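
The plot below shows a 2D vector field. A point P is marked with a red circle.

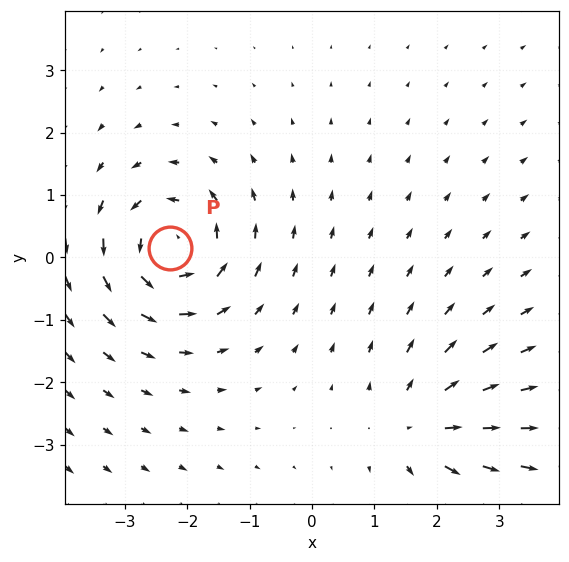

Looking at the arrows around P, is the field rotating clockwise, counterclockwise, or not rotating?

counterclockwise

Near P at (-2.3, 0.1) the arrows circulate counterclockwise. The curl (z-component) there is about +5; positive curl means counterclockwise rotation.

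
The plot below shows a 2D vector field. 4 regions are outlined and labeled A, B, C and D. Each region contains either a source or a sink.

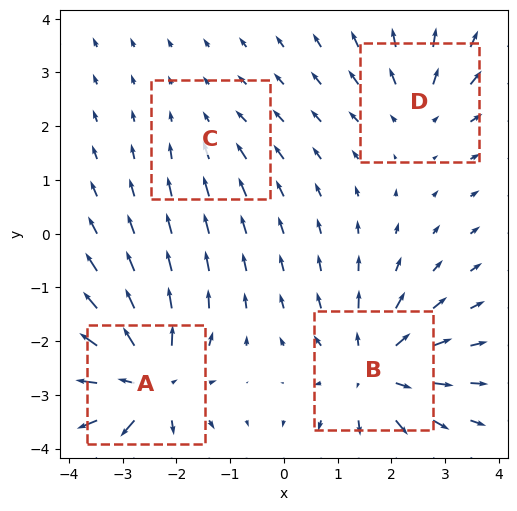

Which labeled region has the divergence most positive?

Divergence at each region's feature centre — A: about +7, B: about +5, C: about -2, D: about +3. Region A is most positive.

A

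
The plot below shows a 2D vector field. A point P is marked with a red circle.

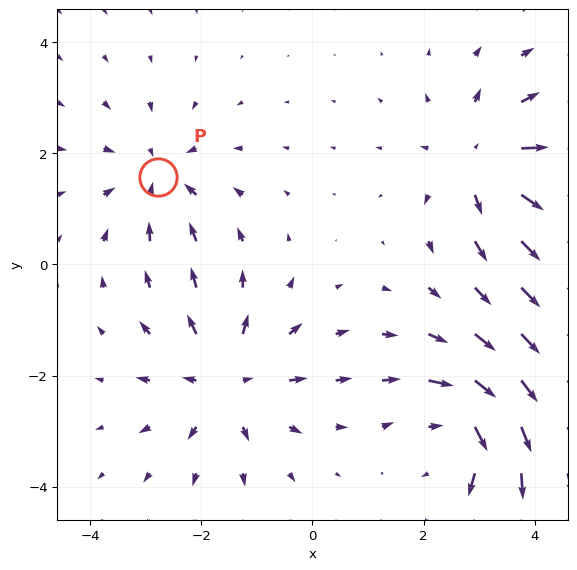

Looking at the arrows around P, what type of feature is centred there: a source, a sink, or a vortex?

At P (-2.8, 1.6) the arrows converge inward. Divergence about -3, curl ≈0 — negative divergence with near-zero curl is a sink.

sink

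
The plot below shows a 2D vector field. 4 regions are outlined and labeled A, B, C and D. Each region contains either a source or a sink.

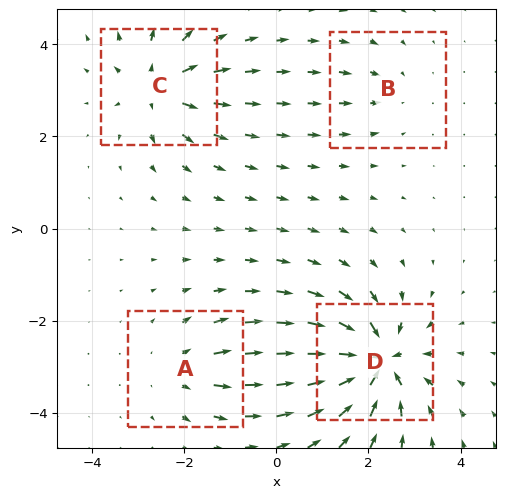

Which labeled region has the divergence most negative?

D

Divergence at each region's feature centre — A: about +4, B: about -3, C: about +6, D: about -9. Region D is most negative.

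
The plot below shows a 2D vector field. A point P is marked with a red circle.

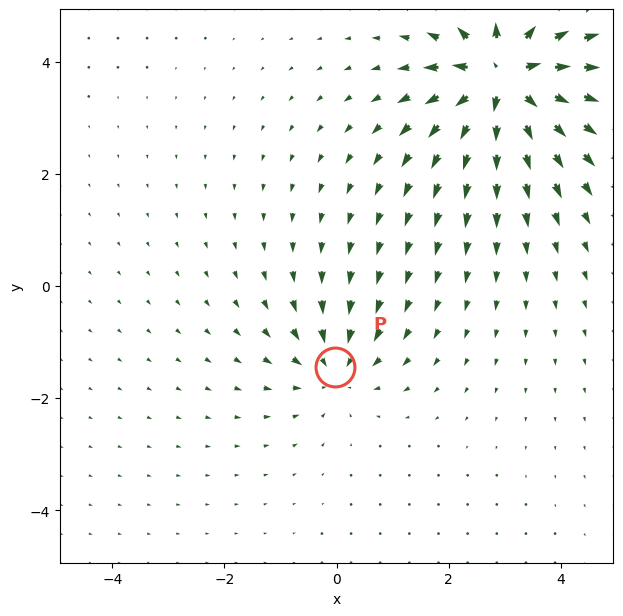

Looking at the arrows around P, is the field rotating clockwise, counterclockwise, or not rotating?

not rotating

Near P at (-0.0, -1.5) the arrows show no circulation. The curl there is ≈0.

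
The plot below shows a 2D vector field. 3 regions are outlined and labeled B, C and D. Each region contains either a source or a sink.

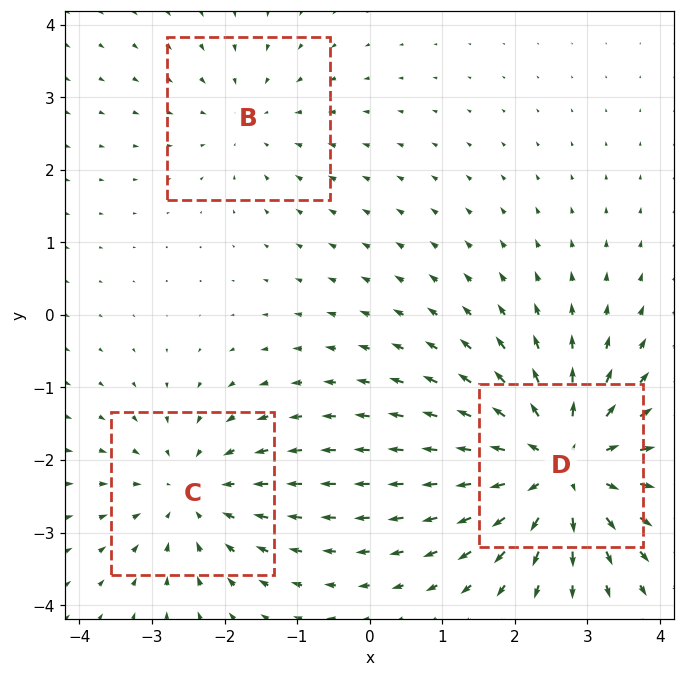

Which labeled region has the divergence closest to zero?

B

Divergence at each region's feature centre — B: about -2, C: about -3, D: about +5. Region B is closest to zero.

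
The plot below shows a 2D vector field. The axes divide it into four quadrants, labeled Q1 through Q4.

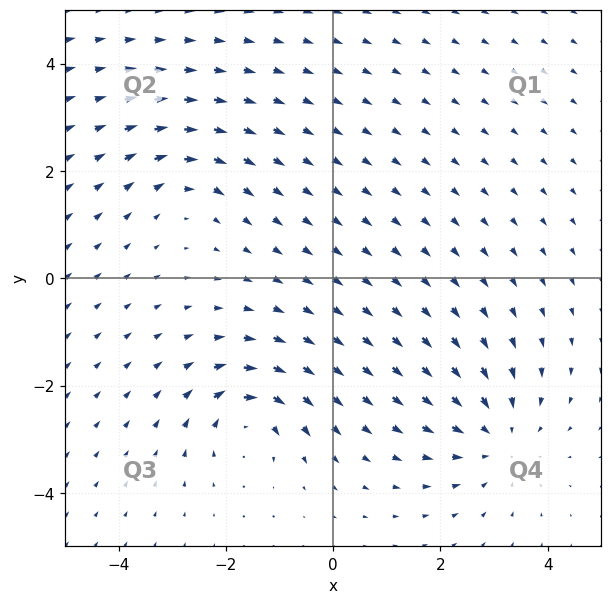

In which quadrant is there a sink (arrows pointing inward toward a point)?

Q4

The sink sits at approximately (3.1, -3.0), which lies in quadrant Q4. The divergence there is about -4, negative as expected for a sink.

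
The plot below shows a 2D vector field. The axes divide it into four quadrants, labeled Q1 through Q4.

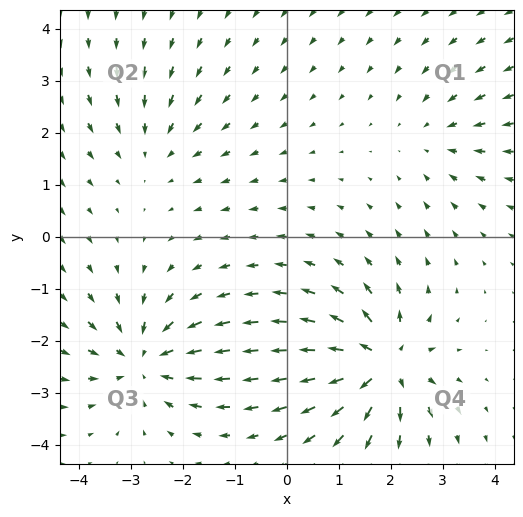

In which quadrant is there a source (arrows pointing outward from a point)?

The source sits at approximately (1.8, -2.4), which lies in quadrant Q4. The divergence there is about +7, positive as expected for a source.

Q4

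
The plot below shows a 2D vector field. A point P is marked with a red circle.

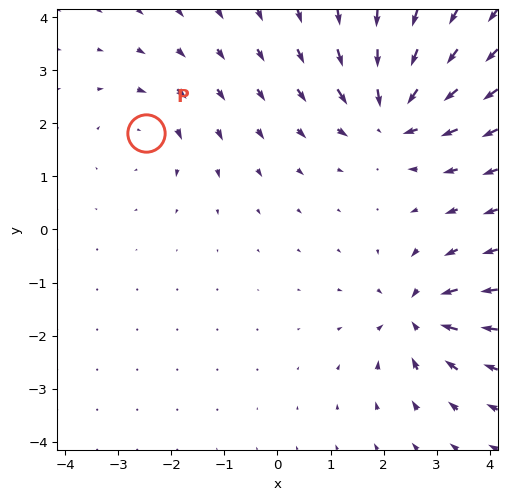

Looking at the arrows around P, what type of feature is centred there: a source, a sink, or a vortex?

At P (-2.5, 1.8) the arrows circulate clockwise. Divergence ≈0, curl about -3 — near-zero divergence with nonzero curl is a vortex.

vortex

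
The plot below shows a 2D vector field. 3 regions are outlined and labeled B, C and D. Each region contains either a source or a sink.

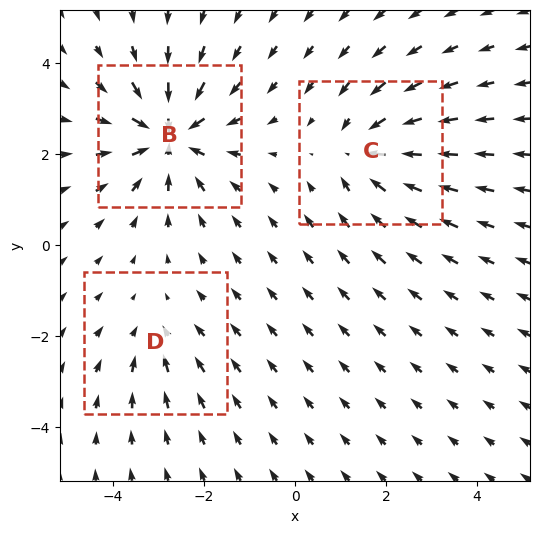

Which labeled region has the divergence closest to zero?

Divergence at each region's feature centre — B: about -5, C: about -3, D: about -2. Region D is closest to zero.

D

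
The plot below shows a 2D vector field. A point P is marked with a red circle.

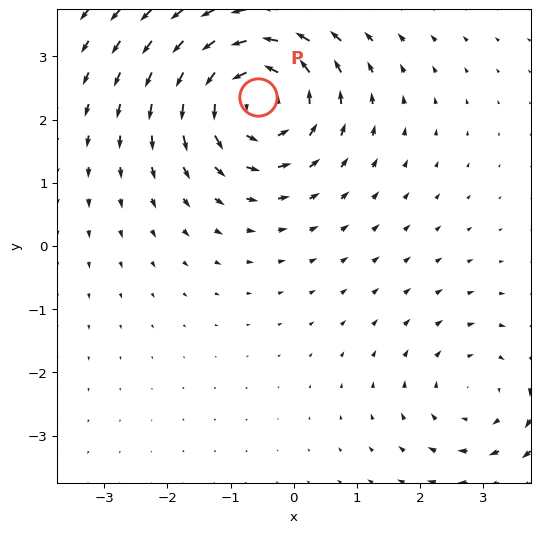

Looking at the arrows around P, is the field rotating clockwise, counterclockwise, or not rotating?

Near P at (-0.6, 2.4) the arrows circulate counterclockwise. The curl (z-component) there is about +5; positive curl means counterclockwise rotation.

counterclockwise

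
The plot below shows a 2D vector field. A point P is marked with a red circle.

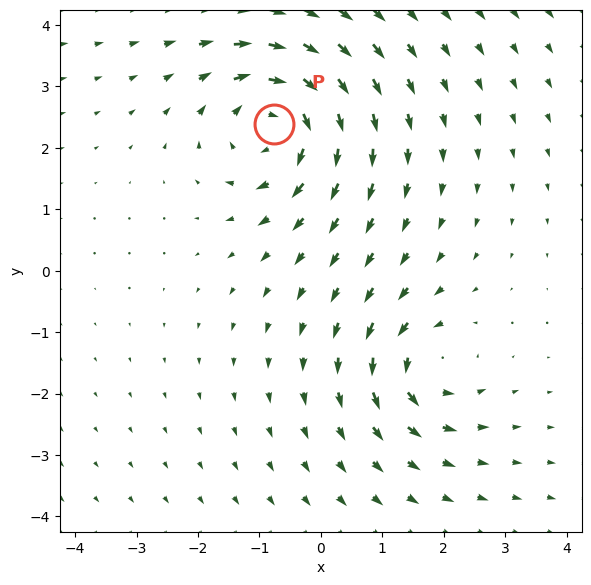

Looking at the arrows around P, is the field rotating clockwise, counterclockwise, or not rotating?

Near P at (-0.8, 2.4) the arrows circulate clockwise. The curl (z-component) there is about -5; negative curl means clockwise rotation.

clockwise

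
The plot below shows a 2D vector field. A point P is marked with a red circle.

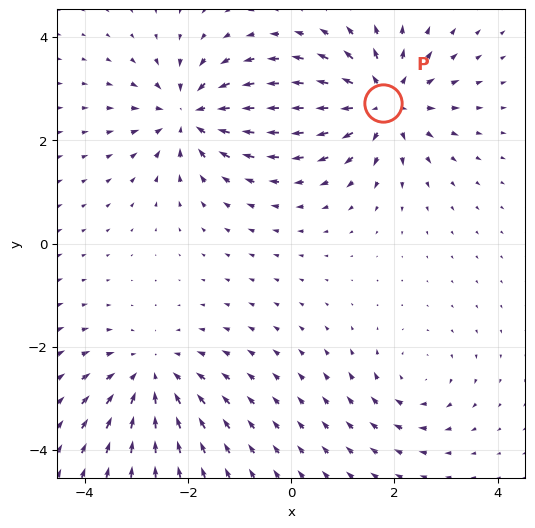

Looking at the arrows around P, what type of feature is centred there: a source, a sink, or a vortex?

source

At P (1.8, 2.7) the arrows spread outward. Divergence about +6, curl ≈0 — positive divergence with near-zero curl is a source.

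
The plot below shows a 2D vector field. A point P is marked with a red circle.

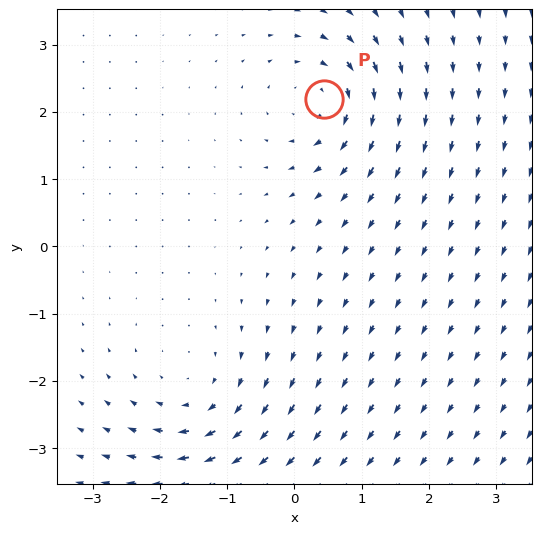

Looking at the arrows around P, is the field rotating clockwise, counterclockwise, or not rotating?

Near P at (0.4, 2.2) the arrows circulate clockwise. The curl (z-component) there is about -5; negative curl means clockwise rotation.

clockwise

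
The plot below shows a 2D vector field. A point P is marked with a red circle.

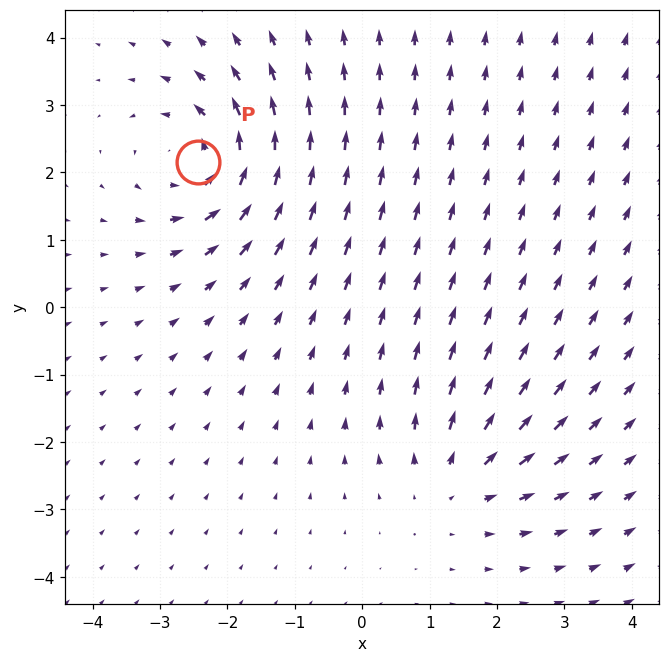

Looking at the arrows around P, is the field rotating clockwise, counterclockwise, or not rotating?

Near P at (-2.4, 2.2) the arrows circulate counterclockwise. The curl (z-component) there is about +4; positive curl means counterclockwise rotation.

counterclockwise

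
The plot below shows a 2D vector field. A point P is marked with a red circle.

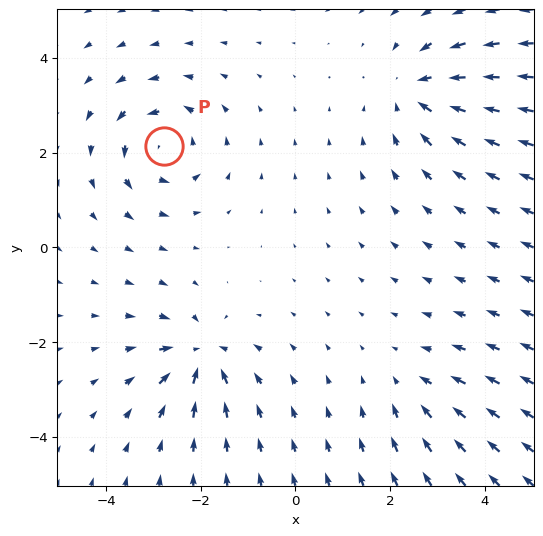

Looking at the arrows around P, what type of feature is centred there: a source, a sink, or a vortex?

vortex

At P (-2.8, 2.1) the arrows circulate counterclockwise. Divergence ≈0, curl about +5 — near-zero divergence with nonzero curl is a vortex.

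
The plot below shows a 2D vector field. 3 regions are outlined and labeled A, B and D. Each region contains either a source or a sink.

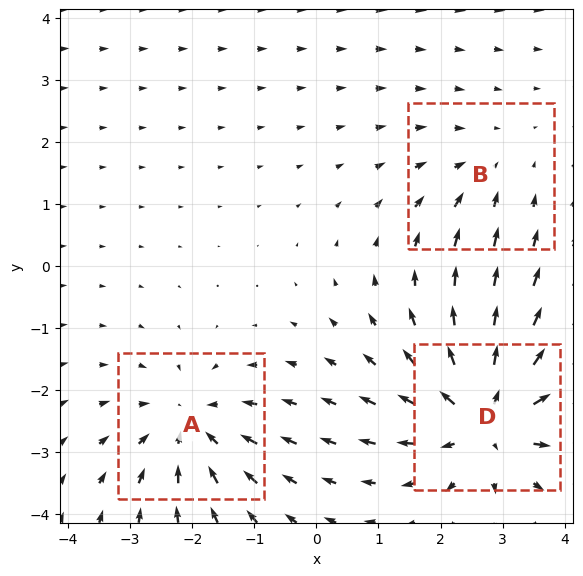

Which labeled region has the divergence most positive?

Divergence at each region's feature centre — A: about -3, B: about -2, D: about +5. Region D is most positive.

D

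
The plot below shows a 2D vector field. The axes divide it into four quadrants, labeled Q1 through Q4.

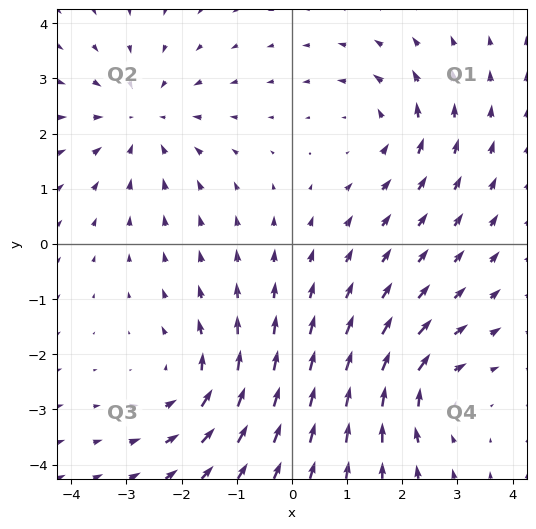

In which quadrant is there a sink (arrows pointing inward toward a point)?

Q2

The sink sits at approximately (-2.7, 2.2), which lies in quadrant Q2. The divergence there is about -3, negative as expected for a sink.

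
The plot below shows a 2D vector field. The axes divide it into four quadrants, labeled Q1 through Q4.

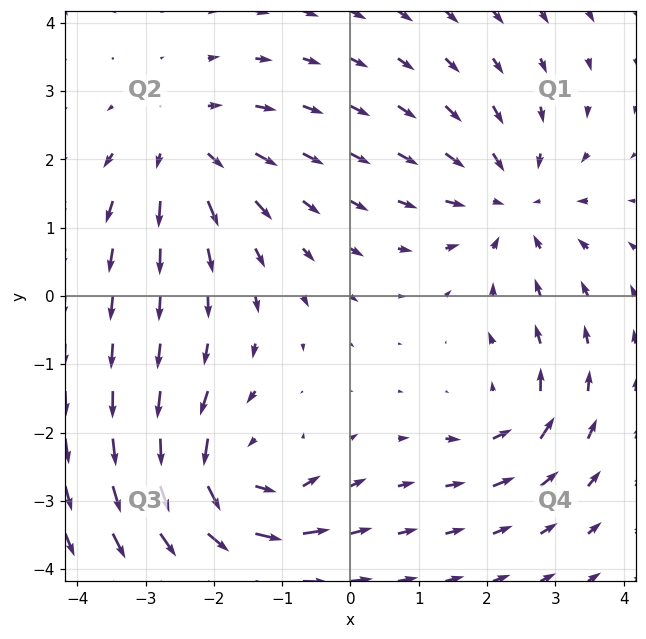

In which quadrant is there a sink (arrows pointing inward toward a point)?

Q1

The sink sits at approximately (2.4, 1.4), which lies in quadrant Q1. The divergence there is about -4, negative as expected for a sink.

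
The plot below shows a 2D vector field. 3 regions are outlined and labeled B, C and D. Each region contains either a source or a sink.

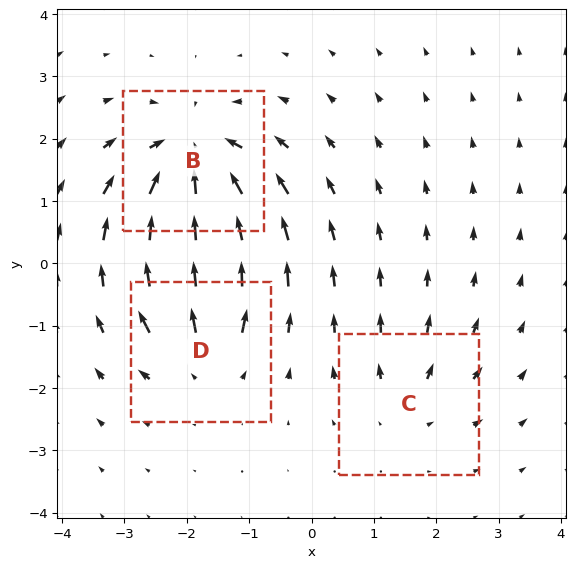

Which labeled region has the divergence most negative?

Divergence at each region's feature centre — B: about -5, C: about +2, D: about +4. Region B is most negative.

B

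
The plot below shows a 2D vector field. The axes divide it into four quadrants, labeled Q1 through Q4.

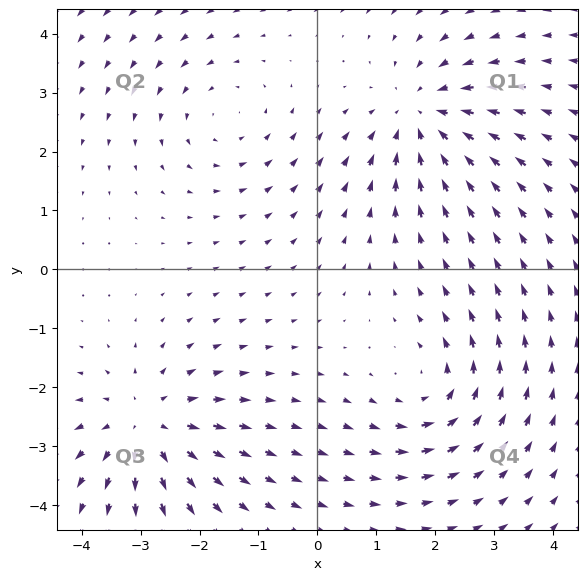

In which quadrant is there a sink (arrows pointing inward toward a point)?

The sink sits at approximately (1.8, 2.6), which lies in quadrant Q1. The divergence there is about -5, negative as expected for a sink.

Q1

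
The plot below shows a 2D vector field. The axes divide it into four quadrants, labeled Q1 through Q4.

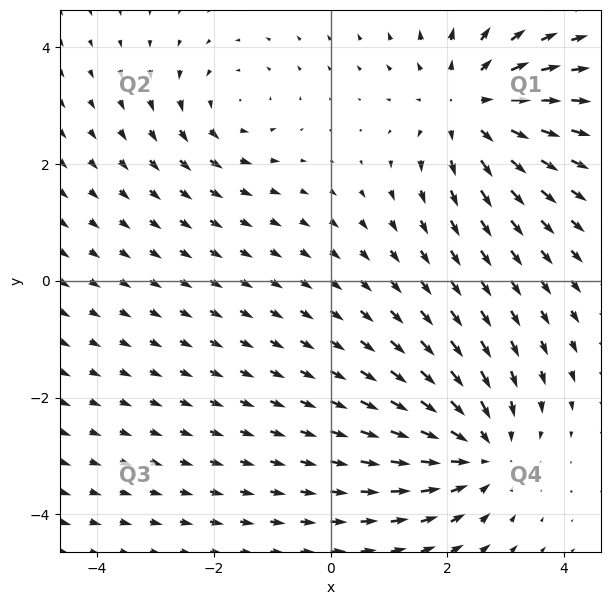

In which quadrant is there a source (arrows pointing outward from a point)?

The source sits at approximately (2.4, 3.0), which lies in quadrant Q1. The divergence there is about +4, positive as expected for a source.

Q1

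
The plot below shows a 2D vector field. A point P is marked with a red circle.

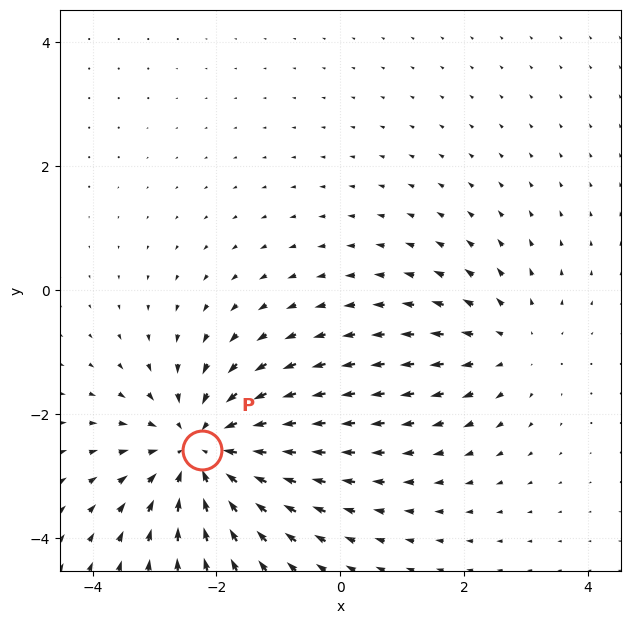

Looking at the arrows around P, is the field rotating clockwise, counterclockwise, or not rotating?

Near P at (-2.2, -2.6) the arrows show no circulation. The curl there is ≈0.

not rotating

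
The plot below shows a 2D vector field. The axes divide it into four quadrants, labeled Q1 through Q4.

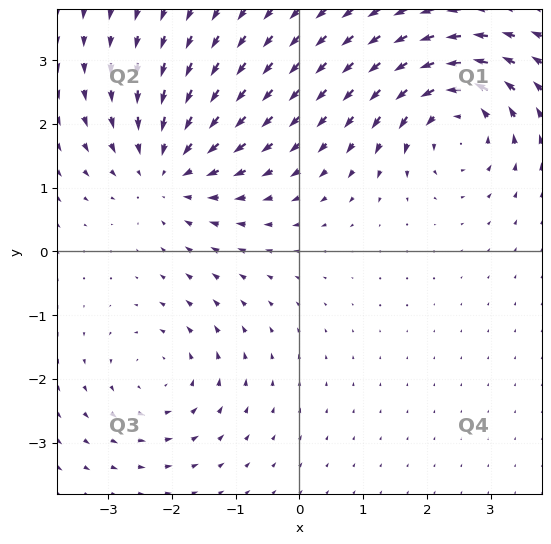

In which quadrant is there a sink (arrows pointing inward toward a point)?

Q2

The sink sits at approximately (-2.0, 1.3), which lies in quadrant Q2. The divergence there is about -4, negative as expected for a sink.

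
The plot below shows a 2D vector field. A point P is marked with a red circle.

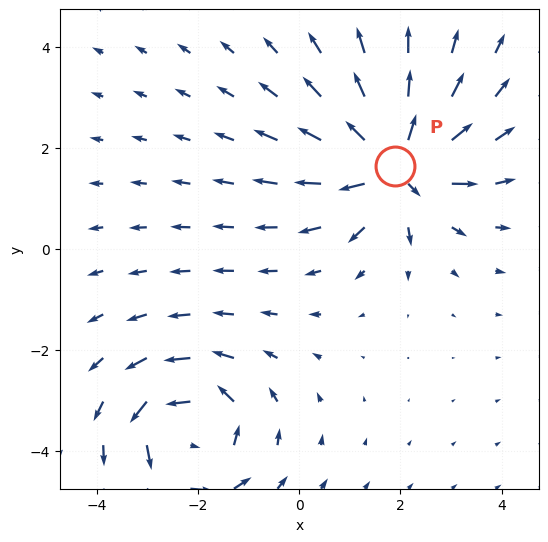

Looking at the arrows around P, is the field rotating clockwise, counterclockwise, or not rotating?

not rotating

Near P at (1.9, 1.7) the arrows show no circulation. The curl there is ≈0.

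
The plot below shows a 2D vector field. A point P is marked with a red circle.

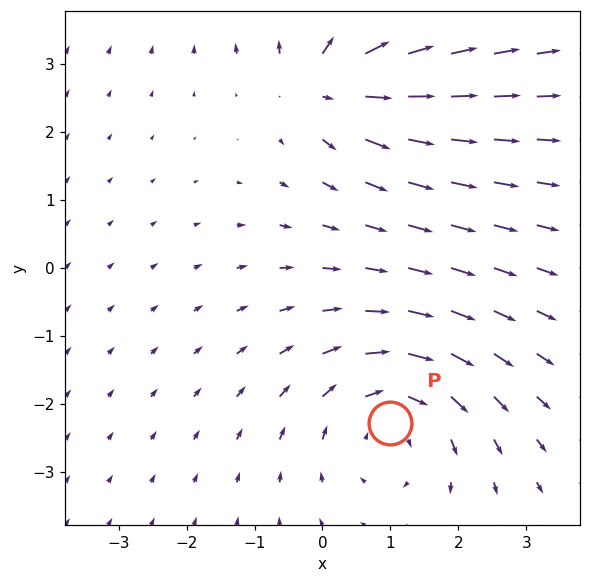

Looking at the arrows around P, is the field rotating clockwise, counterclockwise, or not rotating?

Near P at (1.0, -2.3) the arrows circulate clockwise. The curl (z-component) there is about -2; negative curl means clockwise rotation.

clockwise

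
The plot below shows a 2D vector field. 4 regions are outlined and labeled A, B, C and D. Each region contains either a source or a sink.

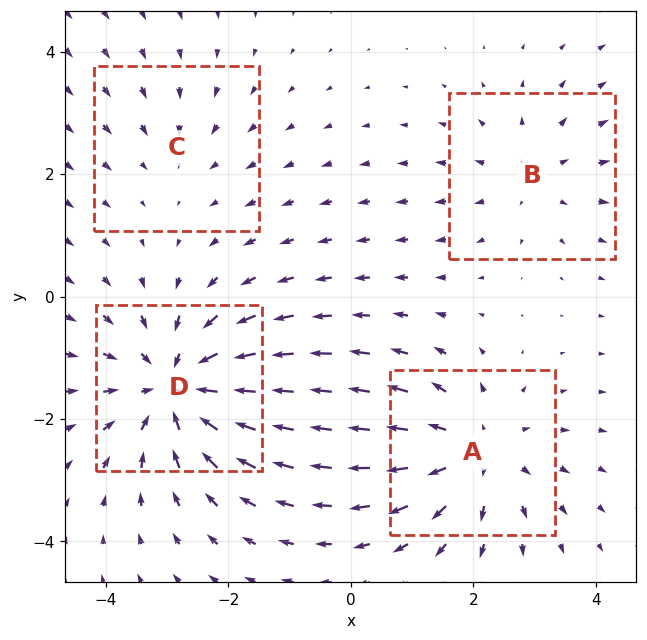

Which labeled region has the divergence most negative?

Divergence at each region's feature centre — A: about +4, B: about +3, C: about -2, D: about -6. Region D is most negative.

D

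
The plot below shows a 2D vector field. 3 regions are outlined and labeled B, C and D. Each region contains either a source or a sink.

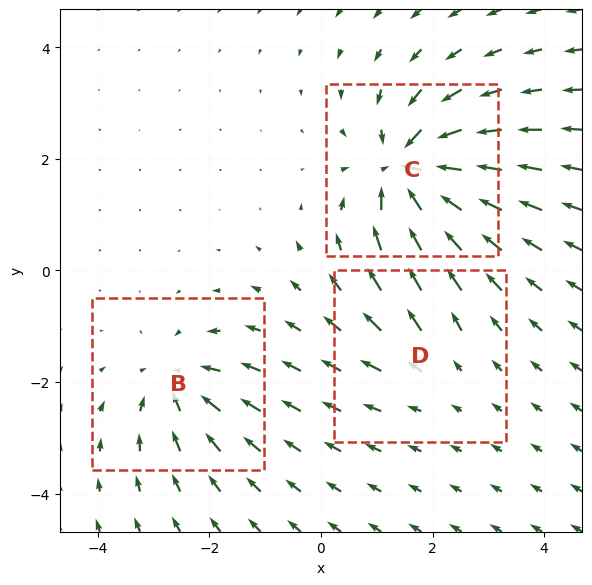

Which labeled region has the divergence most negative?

C

Divergence at each region's feature centre — B: about -4, C: about -6, D: about +2. Region C is most negative.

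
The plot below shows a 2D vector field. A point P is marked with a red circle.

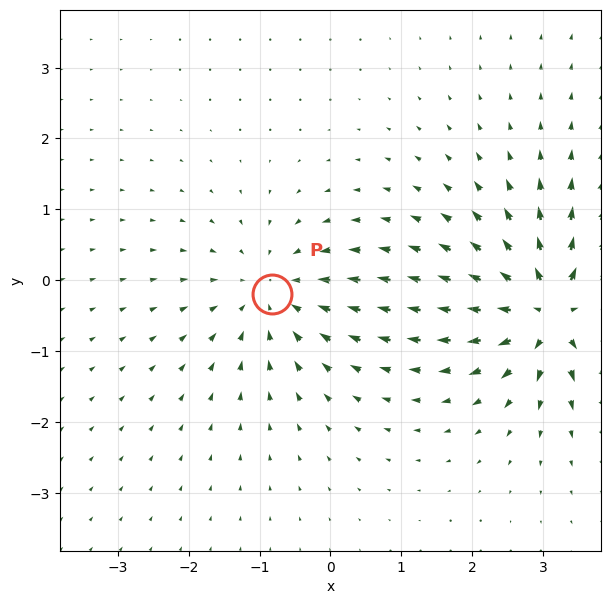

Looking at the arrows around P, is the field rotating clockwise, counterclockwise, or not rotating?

not rotating

Near P at (-0.8, -0.2) the arrows show no circulation. The curl there is ≈0.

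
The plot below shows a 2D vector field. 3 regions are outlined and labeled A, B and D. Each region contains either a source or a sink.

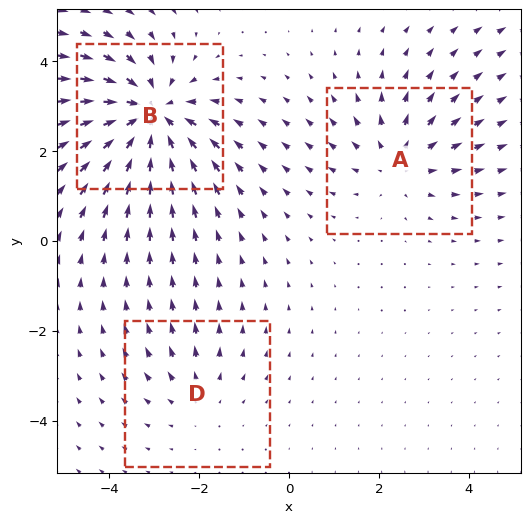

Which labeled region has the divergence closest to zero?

D

Divergence at each region's feature centre — A: about +3, B: about -5, D: about +2. Region D is closest to zero.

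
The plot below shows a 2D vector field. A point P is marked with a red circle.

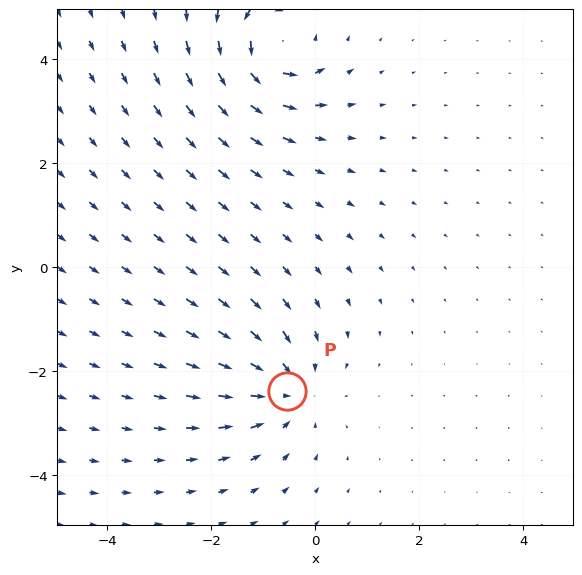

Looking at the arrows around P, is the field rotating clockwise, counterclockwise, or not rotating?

Near P at (-0.5, -2.4) the arrows show no circulation. The curl there is ≈0.

not rotating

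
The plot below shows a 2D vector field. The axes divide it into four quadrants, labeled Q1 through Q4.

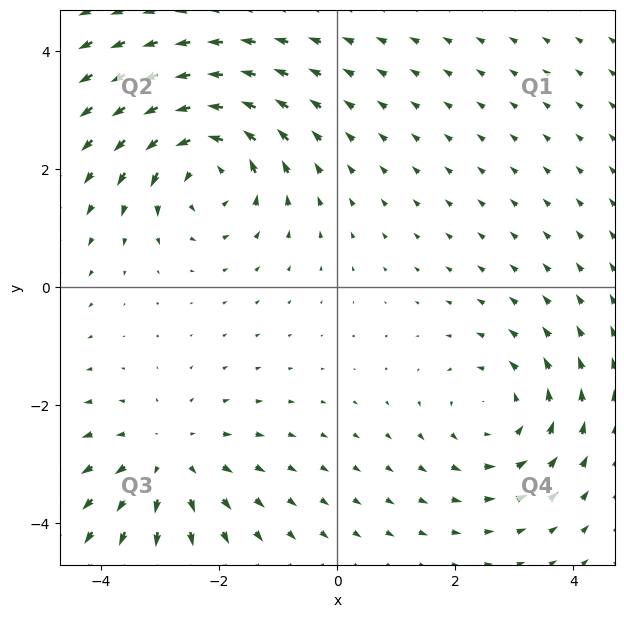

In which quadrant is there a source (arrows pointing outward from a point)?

Q3

The source sits at approximately (-2.9, -2.9), which lies in quadrant Q3. The divergence there is about +3, positive as expected for a source.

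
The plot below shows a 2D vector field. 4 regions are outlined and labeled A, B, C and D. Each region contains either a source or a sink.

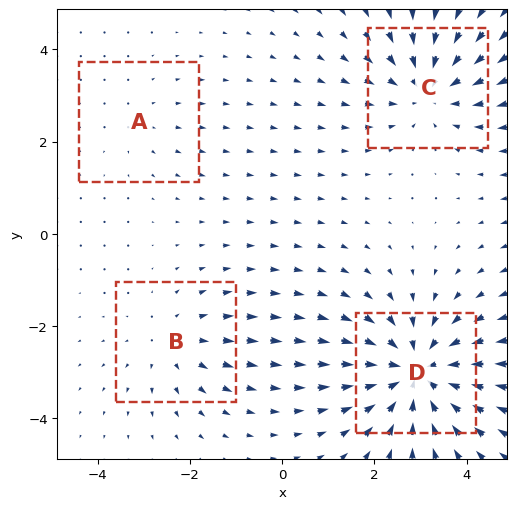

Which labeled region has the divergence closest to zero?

A

Divergence at each region's feature centre — A: about +2, B: about +3, C: about -4, D: about -5. Region A is closest to zero.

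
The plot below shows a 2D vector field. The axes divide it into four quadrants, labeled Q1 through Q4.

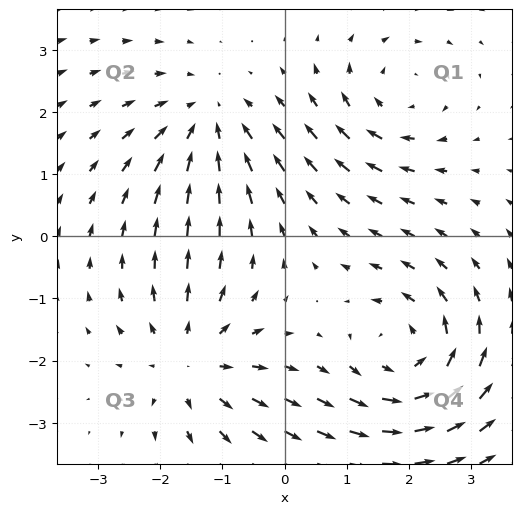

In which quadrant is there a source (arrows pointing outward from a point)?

The source sits at approximately (-1.5, -2.0), which lies in quadrant Q3. The divergence there is about +3, positive as expected for a source.

Q3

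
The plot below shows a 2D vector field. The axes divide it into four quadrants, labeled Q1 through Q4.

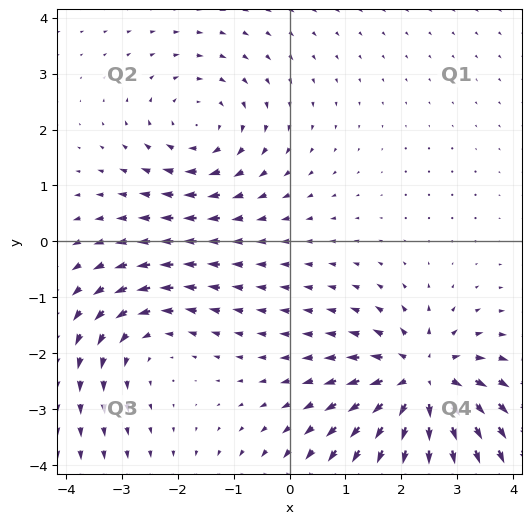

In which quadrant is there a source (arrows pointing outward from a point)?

The source sits at approximately (2.4, -2.5), which lies in quadrant Q4. The divergence there is about +5, positive as expected for a source.

Q4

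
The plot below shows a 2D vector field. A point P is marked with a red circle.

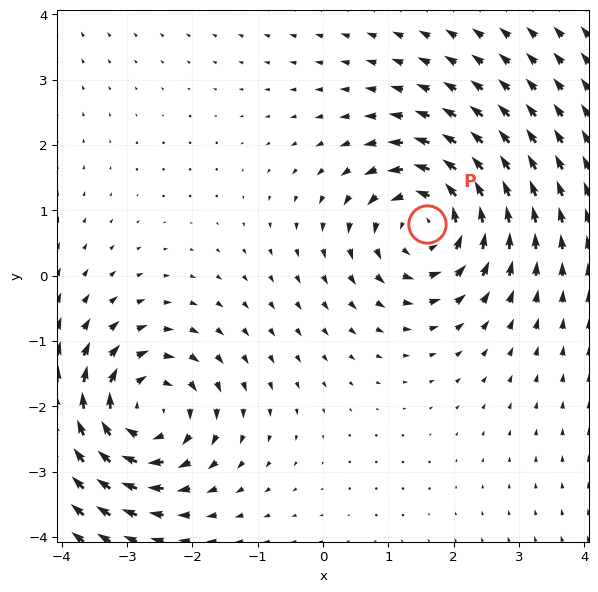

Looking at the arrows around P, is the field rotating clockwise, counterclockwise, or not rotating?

counterclockwise

Near P at (1.6, 0.8) the arrows circulate counterclockwise. The curl (z-component) there is about +4; positive curl means counterclockwise rotation.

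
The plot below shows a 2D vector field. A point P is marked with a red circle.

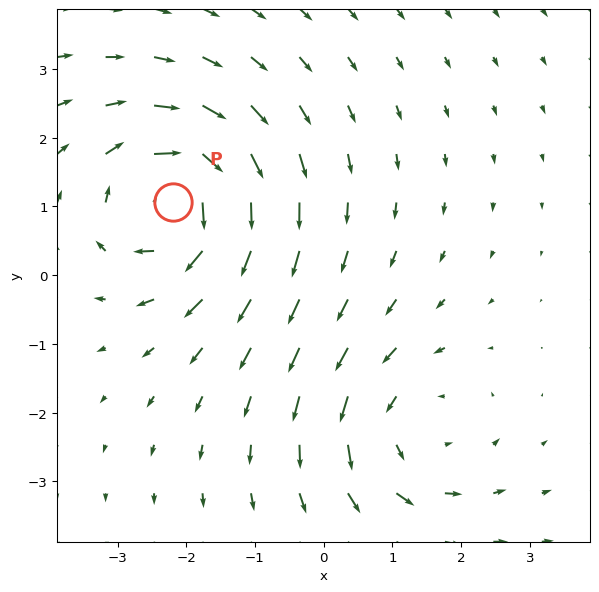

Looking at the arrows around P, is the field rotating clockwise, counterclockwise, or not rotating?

Near P at (-2.2, 1.1) the arrows circulate clockwise. The curl (z-component) there is about -6; negative curl means clockwise rotation.

clockwise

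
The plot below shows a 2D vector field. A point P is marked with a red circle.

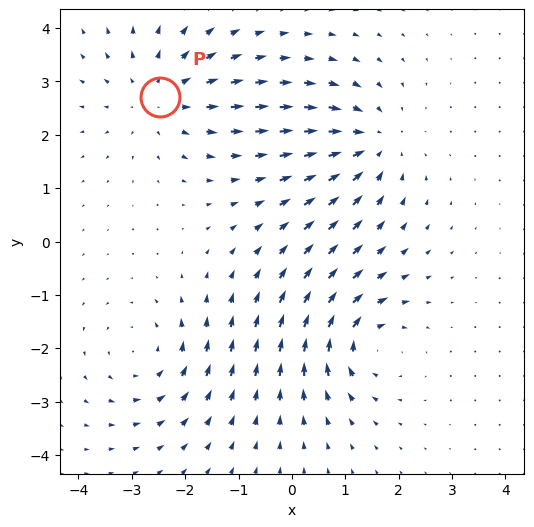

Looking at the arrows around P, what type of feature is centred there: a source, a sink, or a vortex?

At P (-2.5, 2.7) the arrows spread outward. Divergence about +4, curl ≈0 — positive divergence with near-zero curl is a source.

source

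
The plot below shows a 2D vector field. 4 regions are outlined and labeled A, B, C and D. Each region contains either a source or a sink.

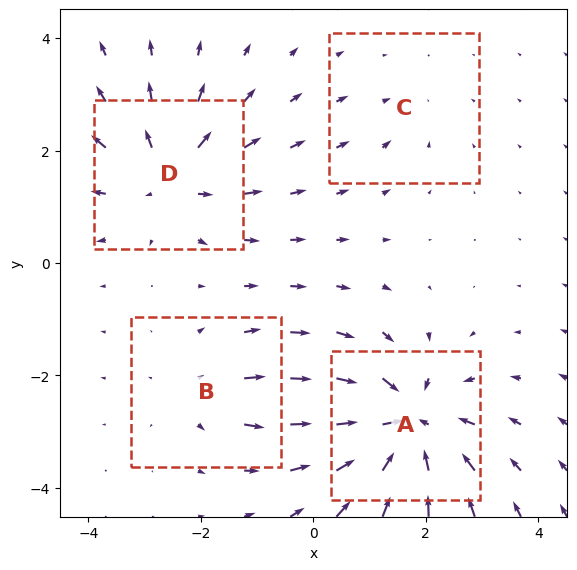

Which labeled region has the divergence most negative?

A

Divergence at each region's feature centre — A: about -7, B: about +3, C: about -2, D: about +5. Region A is most negative.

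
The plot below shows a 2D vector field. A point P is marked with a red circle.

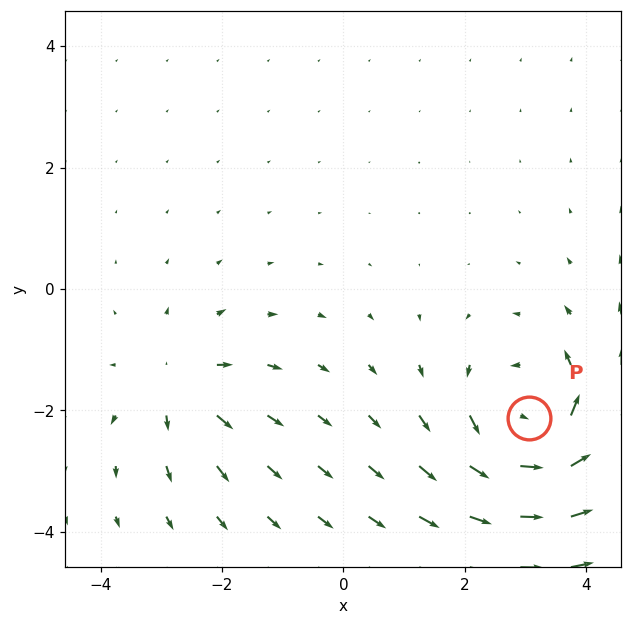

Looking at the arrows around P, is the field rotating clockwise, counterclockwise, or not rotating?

Near P at (3.1, -2.1) the arrows circulate counterclockwise. The curl (z-component) there is about +5; positive curl means counterclockwise rotation.

counterclockwise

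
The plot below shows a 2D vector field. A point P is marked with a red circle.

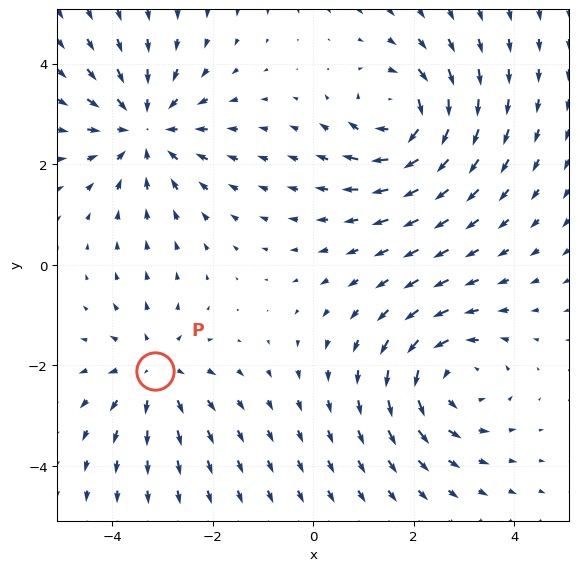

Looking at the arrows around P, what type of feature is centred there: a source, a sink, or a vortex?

At P (-3.1, -2.1) the arrows spread outward. Divergence about +3, curl ≈0 — positive divergence with near-zero curl is a source.

source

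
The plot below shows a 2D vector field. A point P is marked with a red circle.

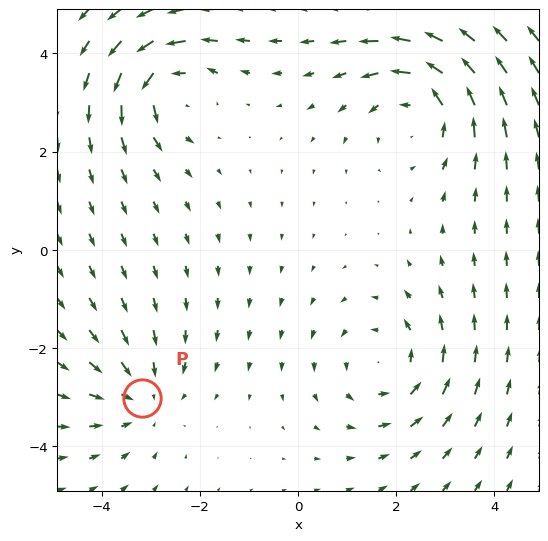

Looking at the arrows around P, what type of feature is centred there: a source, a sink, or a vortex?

At P (-3.2, -3.0) the arrows converge inward. Divergence about -3, curl ≈0 — negative divergence with near-zero curl is a sink.

sink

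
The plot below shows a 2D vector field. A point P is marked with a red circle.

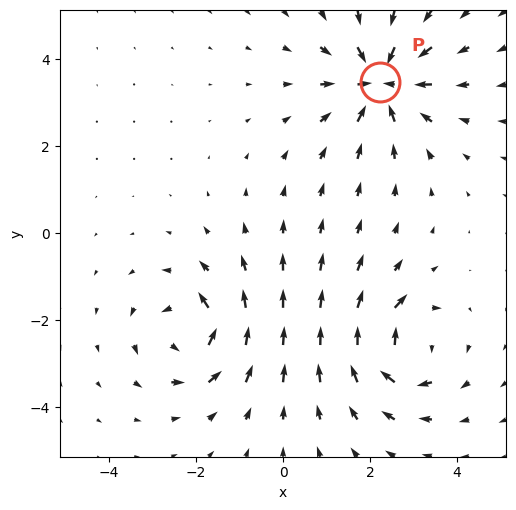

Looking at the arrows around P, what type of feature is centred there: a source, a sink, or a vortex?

sink

At P (2.2, 3.5) the arrows converge inward. Divergence about -5, curl ≈0 — negative divergence with near-zero curl is a sink.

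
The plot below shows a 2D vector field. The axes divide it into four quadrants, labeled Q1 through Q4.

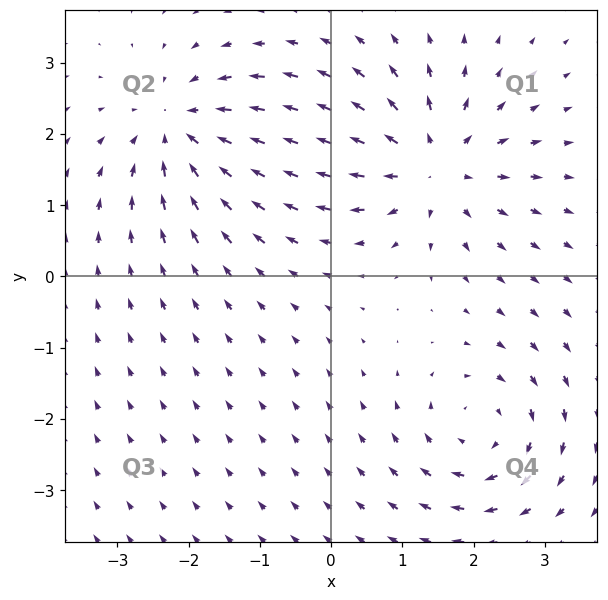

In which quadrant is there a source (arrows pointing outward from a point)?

Q1

The source sits at approximately (1.4, 1.6), which lies in quadrant Q1. The divergence there is about +6, positive as expected for a source.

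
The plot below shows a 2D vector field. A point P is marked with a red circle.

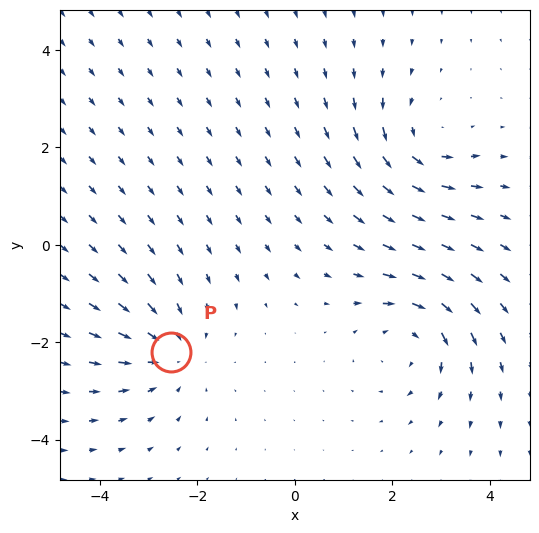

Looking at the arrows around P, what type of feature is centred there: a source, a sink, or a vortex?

At P (-2.5, -2.2) the arrows converge inward. Divergence about -3, curl ≈0 — negative divergence with near-zero curl is a sink.

sink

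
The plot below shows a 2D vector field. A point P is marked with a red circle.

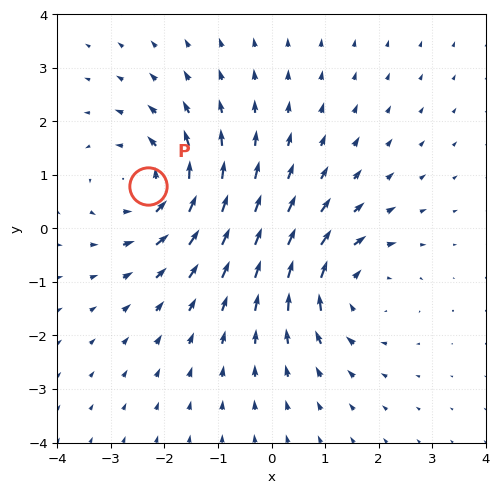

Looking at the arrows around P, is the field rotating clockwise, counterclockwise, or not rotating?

counterclockwise

Near P at (-2.3, 0.8) the arrows circulate counterclockwise. The curl (z-component) there is about +4; positive curl means counterclockwise rotation.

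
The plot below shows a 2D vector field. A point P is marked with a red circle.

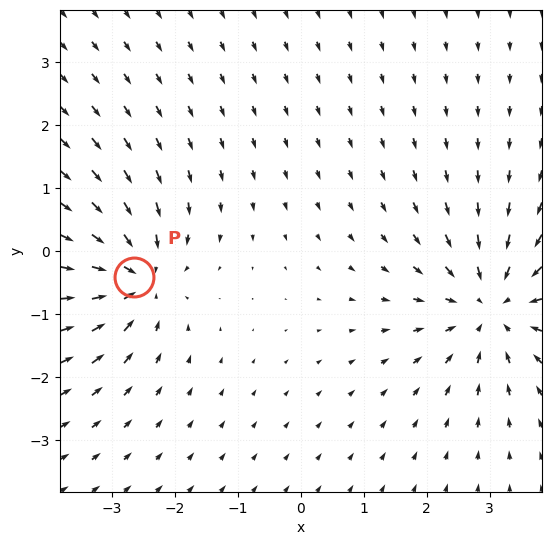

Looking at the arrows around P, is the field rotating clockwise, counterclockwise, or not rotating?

not rotating

Near P at (-2.7, -0.4) the arrows show no circulation. The curl there is ≈0.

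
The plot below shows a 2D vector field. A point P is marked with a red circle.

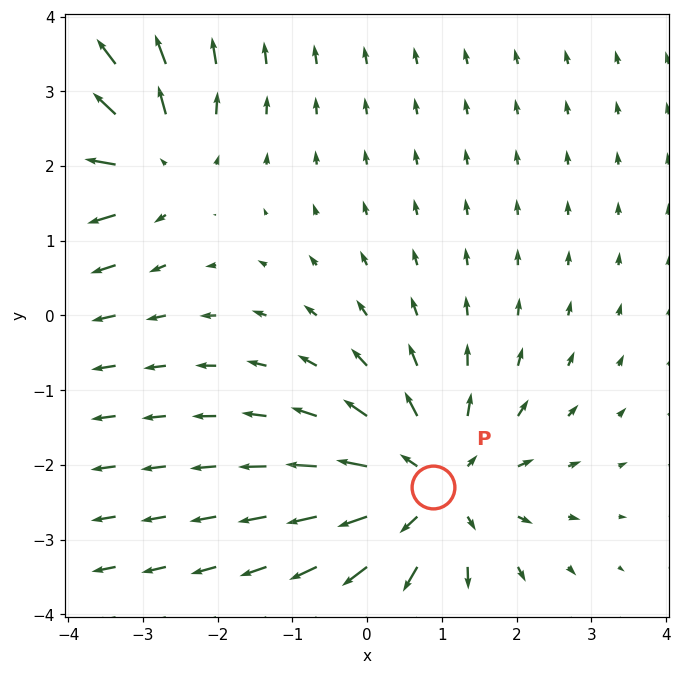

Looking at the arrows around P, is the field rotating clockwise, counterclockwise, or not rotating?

Near P at (0.9, -2.3) the arrows show no circulation. The curl there is ≈0.

not rotating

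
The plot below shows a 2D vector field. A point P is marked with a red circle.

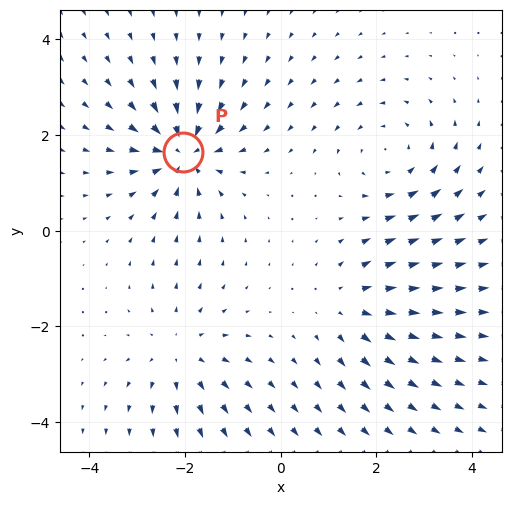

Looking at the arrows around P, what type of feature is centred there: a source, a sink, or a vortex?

At P (-2.0, 1.6) the arrows converge inward. Divergence about -6, curl ≈0 — negative divergence with near-zero curl is a sink.

sink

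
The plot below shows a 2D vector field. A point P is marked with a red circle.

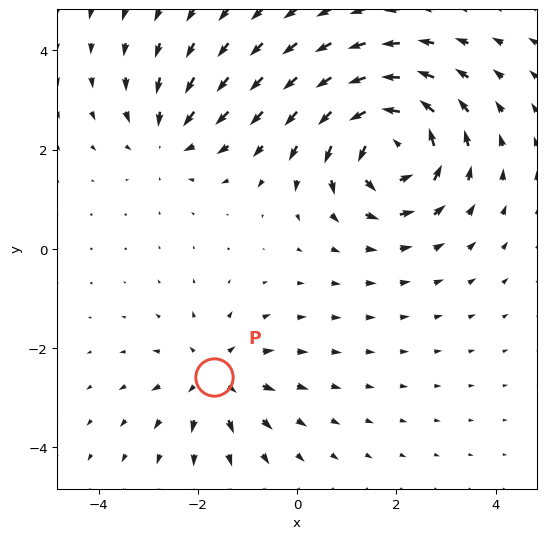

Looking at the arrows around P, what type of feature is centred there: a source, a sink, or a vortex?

source

At P (-1.7, -2.6) the arrows spread outward. Divergence about +3, curl ≈0 — positive divergence with near-zero curl is a source.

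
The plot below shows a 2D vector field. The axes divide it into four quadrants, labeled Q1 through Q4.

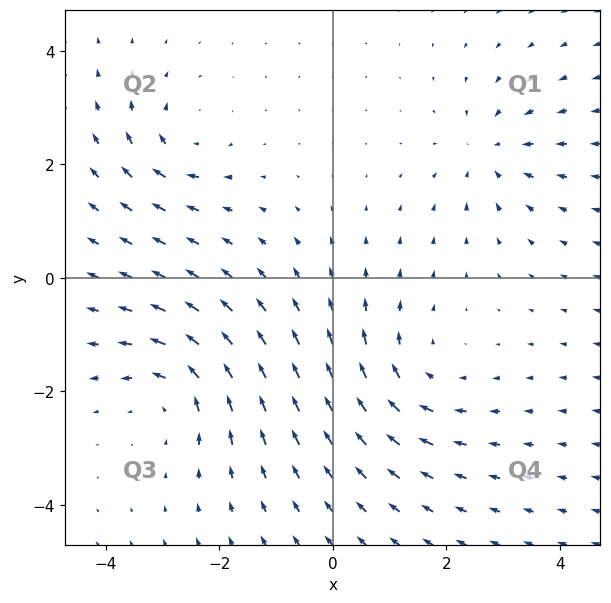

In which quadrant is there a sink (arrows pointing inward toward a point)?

The sink sits at approximately (2.8, 2.2), which lies in quadrant Q1. The divergence there is about -3, negative as expected for a sink.

Q1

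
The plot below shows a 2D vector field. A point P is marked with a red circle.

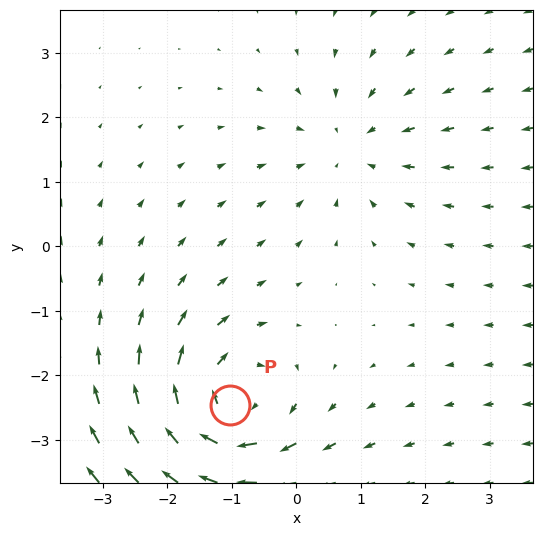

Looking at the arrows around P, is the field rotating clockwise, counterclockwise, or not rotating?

clockwise

Near P at (-1.0, -2.5) the arrows circulate clockwise. The curl (z-component) there is about -4; negative curl means clockwise rotation.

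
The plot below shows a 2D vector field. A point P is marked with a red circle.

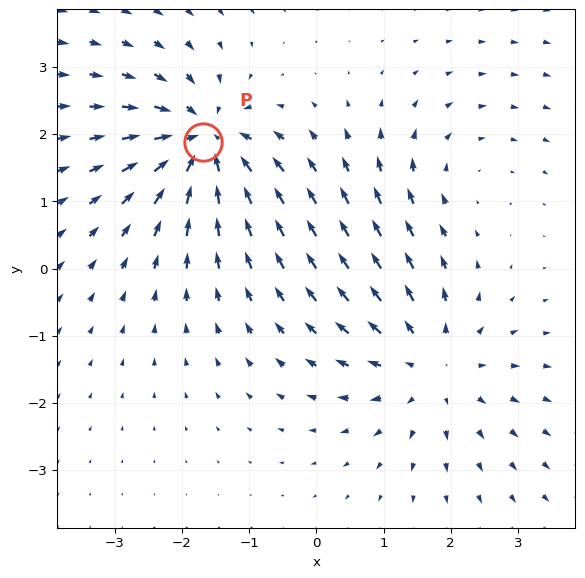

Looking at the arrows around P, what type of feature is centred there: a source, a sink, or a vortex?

At P (-1.7, 1.9) the arrows converge inward. Divergence about -6, curl ≈0 — negative divergence with near-zero curl is a sink.

sink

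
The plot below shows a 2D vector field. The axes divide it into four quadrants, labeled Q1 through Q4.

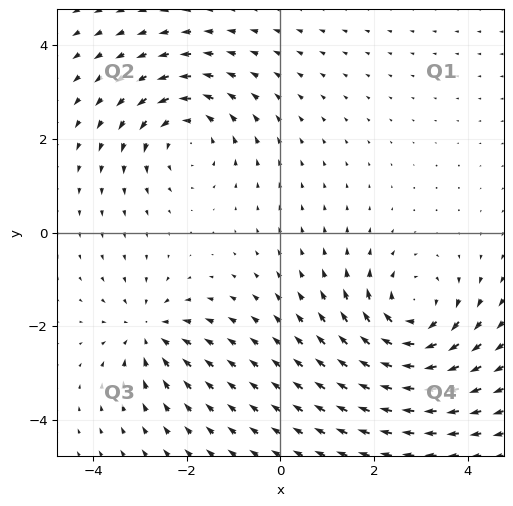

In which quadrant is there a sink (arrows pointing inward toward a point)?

The sink sits at approximately (-2.8, -2.1), which lies in quadrant Q3. The divergence there is about -3, negative as expected for a sink.

Q3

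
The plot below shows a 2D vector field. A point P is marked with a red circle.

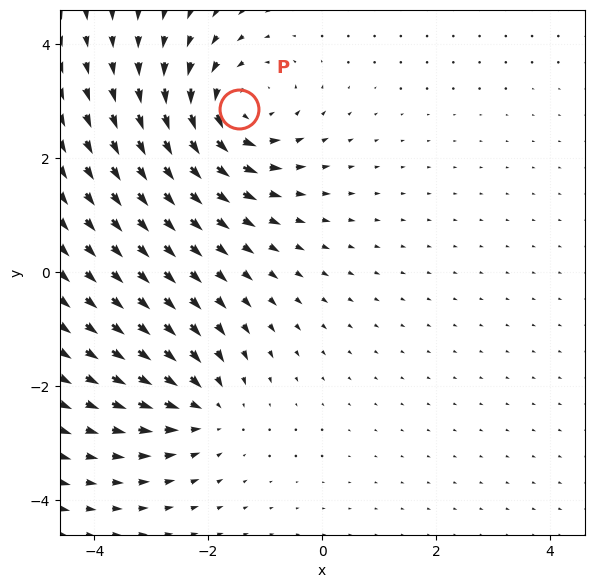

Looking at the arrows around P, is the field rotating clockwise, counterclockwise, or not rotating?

Near P at (-1.5, 2.9) the arrows circulate counterclockwise. The curl (z-component) there is about +4; positive curl means counterclockwise rotation.

counterclockwise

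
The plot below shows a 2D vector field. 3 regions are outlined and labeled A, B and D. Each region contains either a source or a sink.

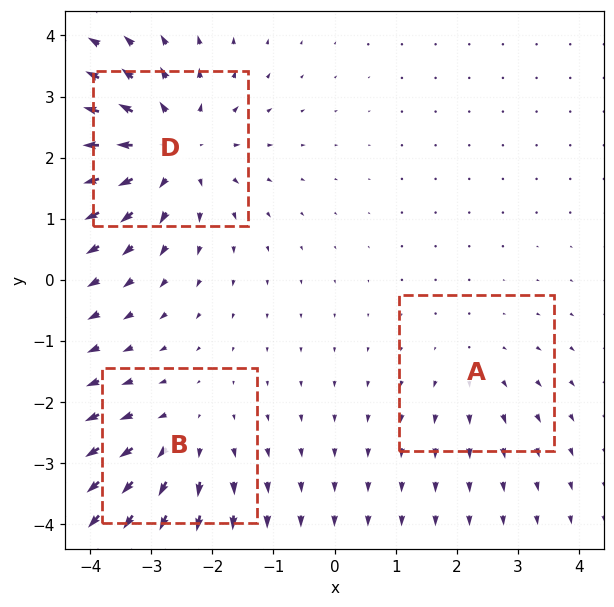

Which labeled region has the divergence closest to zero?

Divergence at each region's feature centre — A: about +2, B: about +3, D: about +5. Region A is closest to zero.

A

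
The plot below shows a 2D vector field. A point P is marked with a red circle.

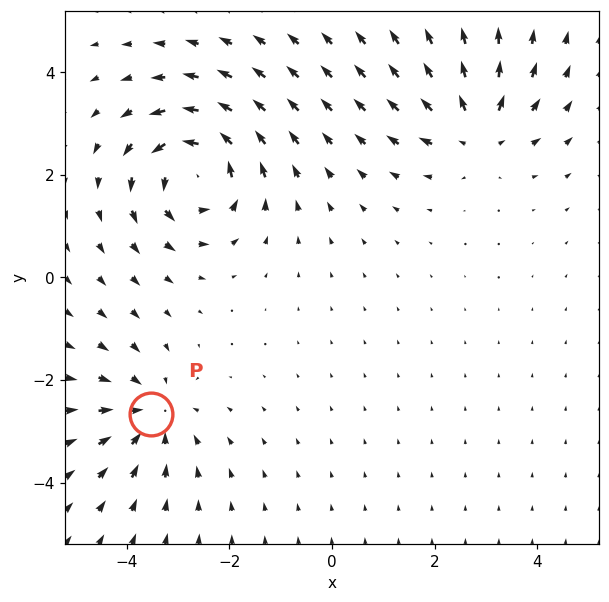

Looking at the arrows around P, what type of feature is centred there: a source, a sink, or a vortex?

sink

At P (-3.5, -2.7) the arrows converge inward. Divergence about -3, curl ≈0 — negative divergence with near-zero curl is a sink.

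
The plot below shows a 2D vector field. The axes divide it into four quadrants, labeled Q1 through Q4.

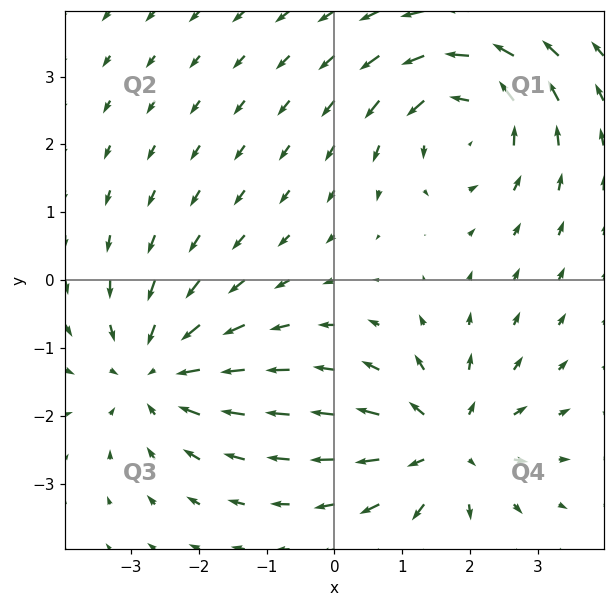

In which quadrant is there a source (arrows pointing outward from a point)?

Q4

The source sits at approximately (1.6, -2.4), which lies in quadrant Q4. The divergence there is about +5, positive as expected for a source.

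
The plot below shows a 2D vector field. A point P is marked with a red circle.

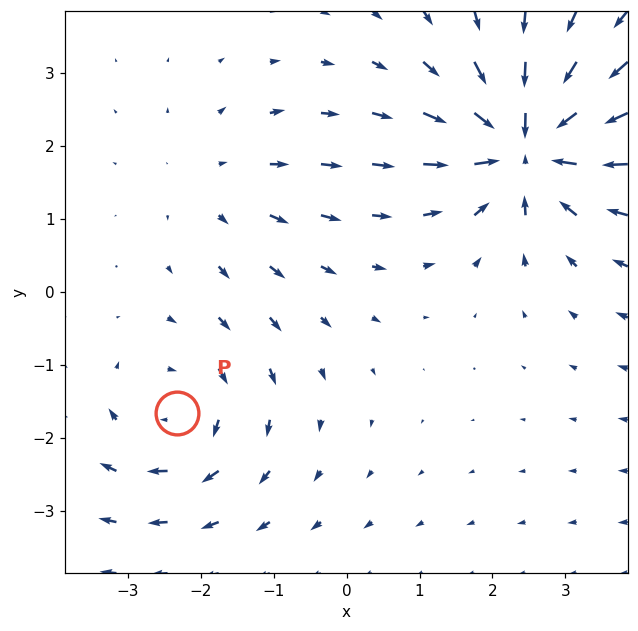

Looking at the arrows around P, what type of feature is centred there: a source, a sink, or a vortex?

At P (-2.3, -1.7) the arrows circulate clockwise. Divergence ≈0, curl about -3 — near-zero divergence with nonzero curl is a vortex.

vortex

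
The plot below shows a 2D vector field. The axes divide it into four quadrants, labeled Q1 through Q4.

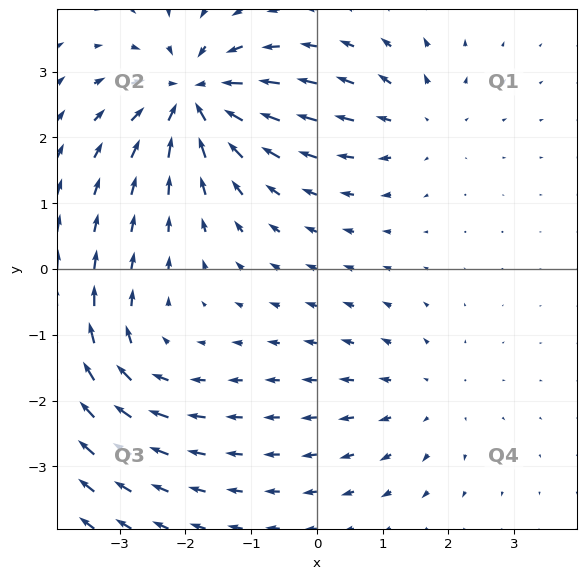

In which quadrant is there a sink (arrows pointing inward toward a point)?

The sink sits at approximately (-1.9, 2.6), which lies in quadrant Q2. The divergence there is about -7, negative as expected for a sink.

Q2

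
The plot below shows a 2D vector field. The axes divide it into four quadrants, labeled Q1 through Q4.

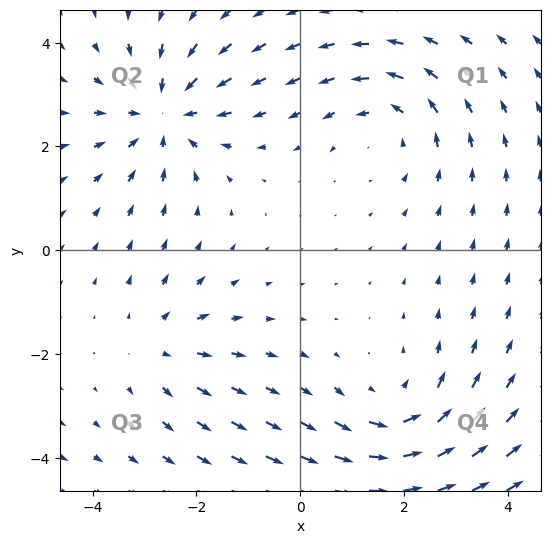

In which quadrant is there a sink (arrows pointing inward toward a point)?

Q2

The sink sits at approximately (-2.6, 2.6), which lies in quadrant Q2. The divergence there is about -4, negative as expected for a sink.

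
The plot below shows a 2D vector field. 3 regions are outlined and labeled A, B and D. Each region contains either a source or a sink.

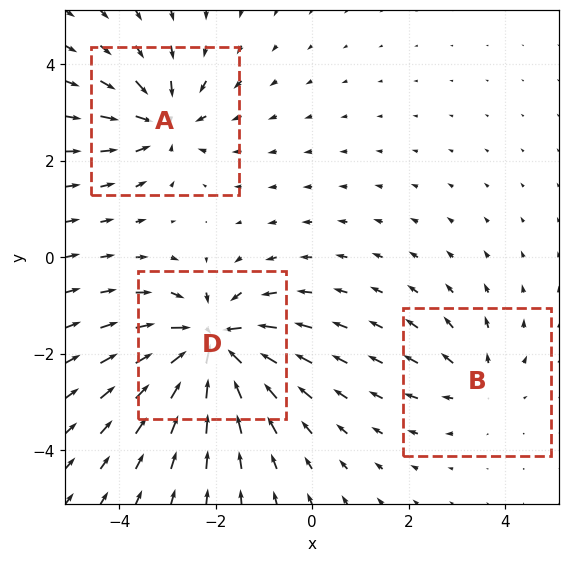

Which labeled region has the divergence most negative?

D

Divergence at each region's feature centre — A: about -4, B: about +2, D: about -5. Region D is most negative.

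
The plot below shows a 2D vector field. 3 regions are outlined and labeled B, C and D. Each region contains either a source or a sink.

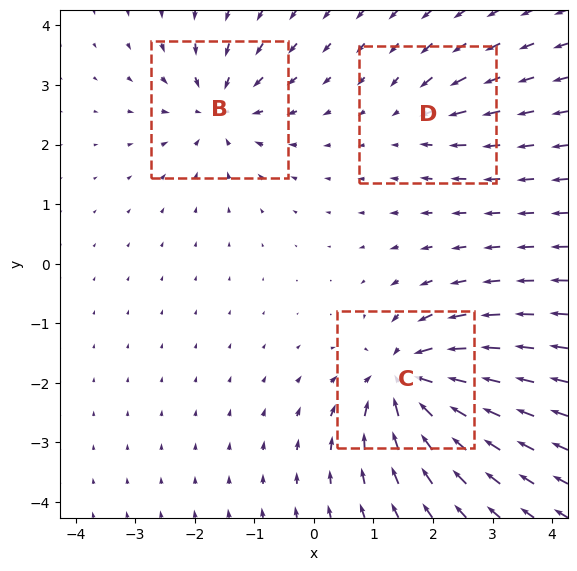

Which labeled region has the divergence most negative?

C

Divergence at each region's feature centre — B: about -4, C: about -6, D: about -3. Region C is most negative.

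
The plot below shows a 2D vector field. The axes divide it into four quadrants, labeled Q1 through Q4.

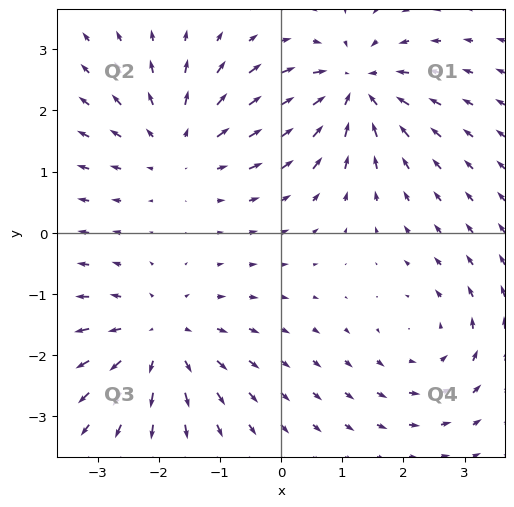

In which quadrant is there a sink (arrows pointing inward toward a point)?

Q1

The sink sits at approximately (1.2, 2.4), which lies in quadrant Q1. The divergence there is about -6, negative as expected for a sink.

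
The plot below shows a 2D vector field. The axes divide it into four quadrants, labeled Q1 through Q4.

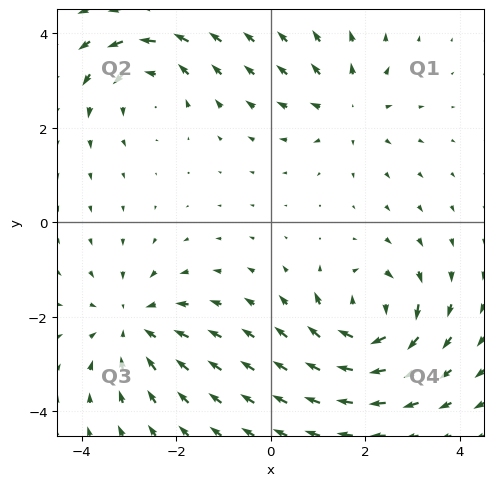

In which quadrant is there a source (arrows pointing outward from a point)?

The source sits at approximately (1.6, 2.4), which lies in quadrant Q1. The divergence there is about +3, positive as expected for a source.

Q1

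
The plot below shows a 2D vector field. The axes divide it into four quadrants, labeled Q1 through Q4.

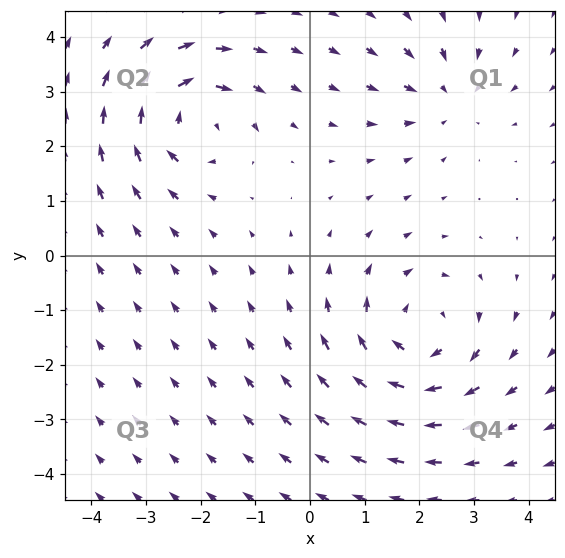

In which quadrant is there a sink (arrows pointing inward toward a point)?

Q1

The sink sits at approximately (2.5, 2.9), which lies in quadrant Q1. The divergence there is about -3, negative as expected for a sink.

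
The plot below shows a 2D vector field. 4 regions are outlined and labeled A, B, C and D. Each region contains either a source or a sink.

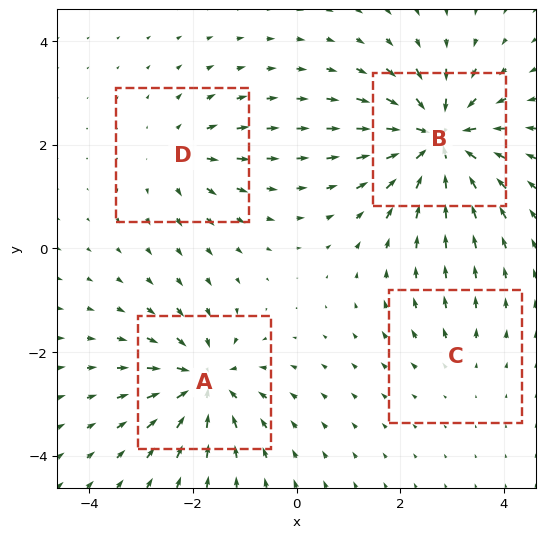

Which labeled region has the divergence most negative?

B

Divergence at each region's feature centre — A: about -6, B: about -8, C: about +2, D: about +4. Region B is most negative.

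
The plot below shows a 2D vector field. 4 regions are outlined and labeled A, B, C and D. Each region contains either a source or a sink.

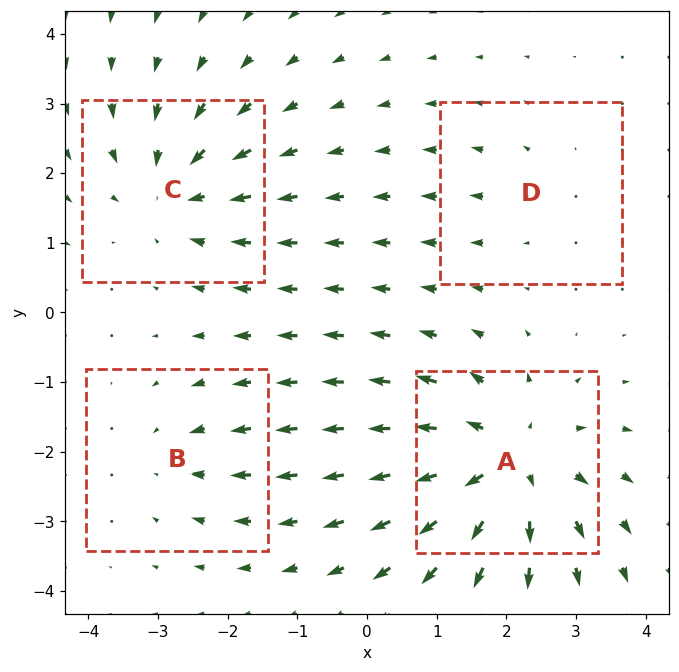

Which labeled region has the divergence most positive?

Divergence at each region's feature centre — A: about +7, B: about -3, C: about -5, D: about +2. Region A is most positive.

A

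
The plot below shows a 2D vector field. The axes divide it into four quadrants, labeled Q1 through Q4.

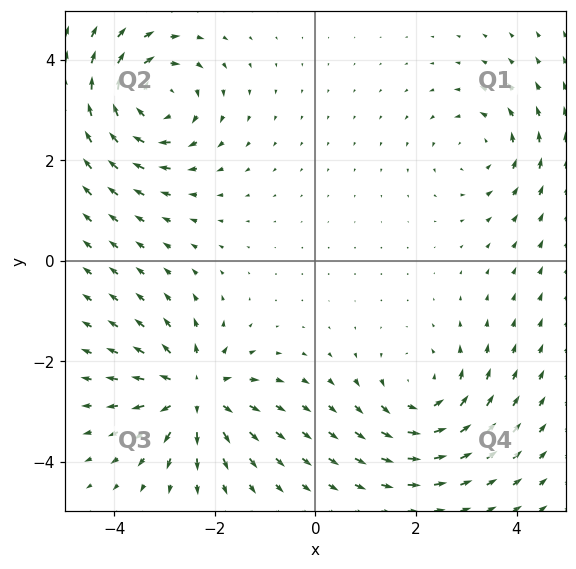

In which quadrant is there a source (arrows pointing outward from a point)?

Q3

The source sits at approximately (-2.4, -2.6), which lies in quadrant Q3. The divergence there is about +5, positive as expected for a source.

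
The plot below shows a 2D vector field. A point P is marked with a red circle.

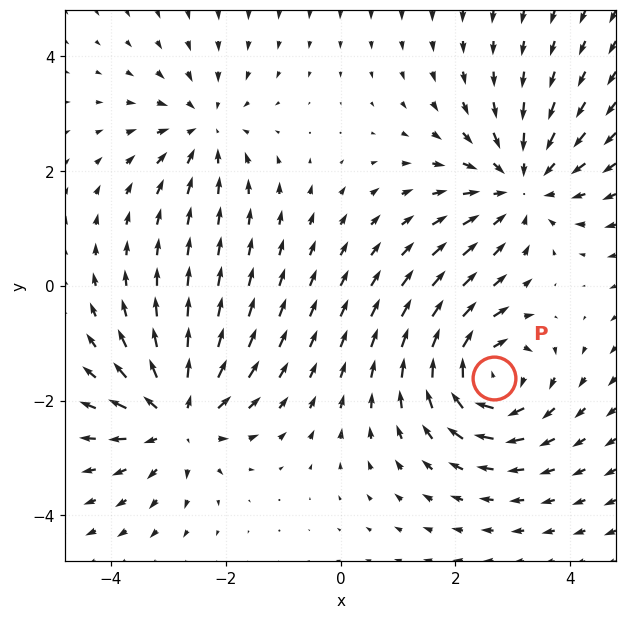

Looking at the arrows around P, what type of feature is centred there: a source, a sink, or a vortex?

At P (2.7, -1.6) the arrows circulate clockwise. Divergence ≈0, curl about -7 — near-zero divergence with nonzero curl is a vortex.

vortex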